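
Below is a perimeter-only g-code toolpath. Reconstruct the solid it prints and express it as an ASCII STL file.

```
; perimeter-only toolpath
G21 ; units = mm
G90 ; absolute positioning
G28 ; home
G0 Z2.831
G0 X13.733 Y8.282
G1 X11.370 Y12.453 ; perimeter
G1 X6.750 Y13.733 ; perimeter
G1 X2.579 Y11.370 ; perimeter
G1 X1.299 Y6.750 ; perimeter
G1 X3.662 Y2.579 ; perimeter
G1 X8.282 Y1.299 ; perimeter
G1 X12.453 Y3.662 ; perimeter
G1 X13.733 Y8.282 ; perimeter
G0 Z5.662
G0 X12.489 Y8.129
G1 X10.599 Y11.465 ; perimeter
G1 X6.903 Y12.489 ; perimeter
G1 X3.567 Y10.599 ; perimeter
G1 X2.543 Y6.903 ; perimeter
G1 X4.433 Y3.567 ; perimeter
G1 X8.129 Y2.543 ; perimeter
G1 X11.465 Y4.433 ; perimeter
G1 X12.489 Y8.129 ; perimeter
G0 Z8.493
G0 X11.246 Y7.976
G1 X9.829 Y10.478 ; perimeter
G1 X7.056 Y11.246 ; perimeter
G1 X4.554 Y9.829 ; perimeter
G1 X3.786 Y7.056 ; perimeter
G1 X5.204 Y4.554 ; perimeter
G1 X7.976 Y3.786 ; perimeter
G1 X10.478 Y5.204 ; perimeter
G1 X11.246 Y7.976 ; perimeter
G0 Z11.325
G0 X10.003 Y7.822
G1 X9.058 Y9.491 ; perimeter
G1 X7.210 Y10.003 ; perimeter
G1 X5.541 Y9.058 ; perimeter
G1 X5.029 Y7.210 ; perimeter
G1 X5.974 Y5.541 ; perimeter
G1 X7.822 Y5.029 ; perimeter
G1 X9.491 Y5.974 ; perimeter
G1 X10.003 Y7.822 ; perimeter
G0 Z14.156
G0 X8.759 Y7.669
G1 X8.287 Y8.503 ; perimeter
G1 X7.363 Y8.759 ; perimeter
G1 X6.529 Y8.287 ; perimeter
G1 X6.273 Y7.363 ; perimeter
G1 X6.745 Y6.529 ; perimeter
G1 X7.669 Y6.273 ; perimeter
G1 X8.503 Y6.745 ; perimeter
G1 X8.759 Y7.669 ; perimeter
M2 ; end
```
solid part
  facet normal 0.0000 0.0000 -1.0000
    outer loop
      vertex 6.597 14.976 0.000
      vertex 12.141 13.440 0.000
      vertex 14.976 8.435 0.000
    endloop
  endfacet
  facet normal 0.0000 0.0000 -1.0000
    outer loop
      vertex 1.592 12.141 0.000
      vertex 6.597 14.976 0.000
      vertex 14.976 8.435 0.000
    endloop
  endfacet
  facet normal 0.0000 0.0000 -1.0000
    outer loop
      vertex 0.056 6.597 0.000
      vertex 1.592 12.141 0.000
      vertex 14.976 8.435 0.000
    endloop
  endfacet
  facet normal 0.0000 0.0000 -1.0000
    outer loop
      vertex 2.891 1.592 0.000
      vertex 0.056 6.597 0.000
      vertex 14.976 8.435 0.000
    endloop
  endfacet
  facet normal 0.0000 0.0000 -1.0000
    outer loop
      vertex 8.435 0.056 0.000
      vertex 2.891 1.592 0.000
      vertex 14.976 8.435 0.000
    endloop
  endfacet
  facet normal 0.0000 0.0000 -1.0000
    outer loop
      vertex 13.440 2.891 0.000
      vertex 8.435 0.056 0.000
      vertex 14.976 8.435 0.000
    endloop
  endfacet
  facet normal 0.8054 0.4562 0.3784
    outer loop
      vertex 14.976 8.435 0.000
      vertex 12.141 13.440 0.000
      vertex 7.516 7.516 16.987
    endloop
  endfacet
  facet normal 0.2471 0.8920 0.3784
    outer loop
      vertex 12.141 13.440 0.000
      vertex 6.597 14.976 0.000
      vertex 7.516 7.516 16.987
    endloop
  endfacet
  facet normal -0.4562 0.8054 0.3784
    outer loop
      vertex 6.597 14.976 0.000
      vertex 1.592 12.141 0.000
      vertex 7.516 7.516 16.987
    endloop
  endfacet
  facet normal -0.8920 0.2471 0.3784
    outer loop
      vertex 1.592 12.141 0.000
      vertex 0.056 6.597 0.000
      vertex 7.516 7.516 16.987
    endloop
  endfacet
  facet normal -0.8054 -0.4562 0.3784
    outer loop
      vertex 0.056 6.597 0.000
      vertex 2.891 1.592 0.000
      vertex 7.516 7.516 16.987
    endloop
  endfacet
  facet normal -0.2471 -0.8920 0.3784
    outer loop
      vertex 2.891 1.592 0.000
      vertex 8.435 0.056 0.000
      vertex 7.516 7.516 16.987
    endloop
  endfacet
  facet normal 0.4562 -0.8054 0.3784
    outer loop
      vertex 8.435 0.056 0.000
      vertex 13.440 2.891 0.000
      vertex 7.516 7.516 16.987
    endloop
  endfacet
  facet normal 0.8920 -0.2471 0.3784
    outer loop
      vertex 13.440 2.891 0.000
      vertex 14.976 8.435 0.000
      vertex 7.516 7.516 16.987
    endloop
  endfacet
endsolid part

The G0 Z moves step by Δz≈2.831 mm. The G1 loops shrink linearly with z, so the solid tapers from its base footprint up to z≈17. Closing with a flat bottom cap and the tapered top and triangulating gives 14 facets — a regular 8-sided pyramid, base circumscribed radius ≈ 7.52 mm, apex at z ≈ 17 mm.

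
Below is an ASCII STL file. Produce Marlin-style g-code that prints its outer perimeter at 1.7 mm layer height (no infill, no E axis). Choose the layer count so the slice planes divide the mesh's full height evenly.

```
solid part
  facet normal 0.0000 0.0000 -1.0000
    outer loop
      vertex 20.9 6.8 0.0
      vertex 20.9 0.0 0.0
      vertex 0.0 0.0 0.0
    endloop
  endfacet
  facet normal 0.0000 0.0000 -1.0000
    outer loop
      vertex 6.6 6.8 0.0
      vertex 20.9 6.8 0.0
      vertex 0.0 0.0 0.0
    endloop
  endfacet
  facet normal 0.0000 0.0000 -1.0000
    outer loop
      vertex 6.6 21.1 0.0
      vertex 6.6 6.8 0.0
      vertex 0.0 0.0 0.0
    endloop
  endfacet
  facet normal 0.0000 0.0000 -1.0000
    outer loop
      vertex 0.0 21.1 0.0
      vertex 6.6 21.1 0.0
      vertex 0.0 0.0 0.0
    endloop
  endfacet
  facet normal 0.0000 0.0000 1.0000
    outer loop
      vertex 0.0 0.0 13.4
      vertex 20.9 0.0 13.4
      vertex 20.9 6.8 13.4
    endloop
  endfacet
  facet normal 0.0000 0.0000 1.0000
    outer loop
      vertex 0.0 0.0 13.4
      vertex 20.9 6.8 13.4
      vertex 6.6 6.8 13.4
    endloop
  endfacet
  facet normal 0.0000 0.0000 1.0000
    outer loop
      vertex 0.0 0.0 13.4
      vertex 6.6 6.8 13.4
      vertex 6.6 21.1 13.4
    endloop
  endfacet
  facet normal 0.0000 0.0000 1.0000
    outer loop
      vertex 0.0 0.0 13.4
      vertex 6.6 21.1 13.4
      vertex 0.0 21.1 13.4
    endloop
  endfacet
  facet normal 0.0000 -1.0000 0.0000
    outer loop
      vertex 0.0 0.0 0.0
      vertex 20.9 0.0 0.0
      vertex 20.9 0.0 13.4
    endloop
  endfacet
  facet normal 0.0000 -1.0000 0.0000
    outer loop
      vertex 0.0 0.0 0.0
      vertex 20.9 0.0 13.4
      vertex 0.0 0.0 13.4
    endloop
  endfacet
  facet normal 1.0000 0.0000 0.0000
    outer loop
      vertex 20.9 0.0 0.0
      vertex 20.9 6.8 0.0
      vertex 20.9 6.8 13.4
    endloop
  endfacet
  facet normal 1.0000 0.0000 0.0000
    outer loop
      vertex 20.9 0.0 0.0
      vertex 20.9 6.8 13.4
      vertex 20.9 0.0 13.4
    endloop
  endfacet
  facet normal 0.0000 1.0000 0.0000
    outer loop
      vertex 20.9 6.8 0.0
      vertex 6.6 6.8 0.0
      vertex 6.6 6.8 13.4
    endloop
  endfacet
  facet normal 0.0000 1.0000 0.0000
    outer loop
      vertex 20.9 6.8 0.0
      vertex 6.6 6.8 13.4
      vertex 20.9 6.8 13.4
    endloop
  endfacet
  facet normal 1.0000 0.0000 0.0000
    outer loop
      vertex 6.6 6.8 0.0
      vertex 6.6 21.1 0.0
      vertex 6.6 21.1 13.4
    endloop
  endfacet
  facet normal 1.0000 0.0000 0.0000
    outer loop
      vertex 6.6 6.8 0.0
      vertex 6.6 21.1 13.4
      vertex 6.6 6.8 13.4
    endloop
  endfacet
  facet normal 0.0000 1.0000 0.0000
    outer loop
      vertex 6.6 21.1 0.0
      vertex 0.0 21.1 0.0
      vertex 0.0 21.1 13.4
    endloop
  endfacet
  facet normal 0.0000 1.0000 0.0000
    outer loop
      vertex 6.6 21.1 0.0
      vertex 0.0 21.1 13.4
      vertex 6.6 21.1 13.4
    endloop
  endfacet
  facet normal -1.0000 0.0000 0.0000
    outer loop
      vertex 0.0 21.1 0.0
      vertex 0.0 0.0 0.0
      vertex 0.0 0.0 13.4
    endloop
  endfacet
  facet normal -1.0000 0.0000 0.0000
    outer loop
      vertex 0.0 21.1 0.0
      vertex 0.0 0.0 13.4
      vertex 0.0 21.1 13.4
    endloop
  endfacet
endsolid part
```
; perimeter-only toolpath
G21 ; units = mm
G90 ; absolute positioning
G28 ; home
; layer 1
G0 Z1.7
G0 X0.0 Y0.0
G1 X20.9 Y0.0
G1 X20.9 Y6.8
G1 X6.6 Y6.8
G1 X6.6 Y21.1
G1 X0.0 Y21.1
G1 X0.0 Y0.0
; layer 2
G0 Z3.4
G0 X0.0 Y0.0
G1 X20.9 Y0.0
G1 X20.9 Y6.8
G1 X6.6 Y6.8
G1 X6.6 Y21.1
G1 X0.0 Y21.1
G1 X0.0 Y0.0
; layer 3
G0 Z5.0
G0 X0.0 Y0.0
G1 X20.9 Y0.0
G1 X20.9 Y6.8
G1 X6.6 Y6.8
G1 X6.6 Y21.1
G1 X0.0 Y21.1
G1 X0.0 Y0.0
; layer 4
G0 Z6.7
G0 X0.0 Y0.0
G1 X20.9 Y0.0
G1 X20.9 Y6.8
G1 X6.6 Y6.8
G1 X6.6 Y21.1
G1 X0.0 Y21.1
G1 X0.0 Y0.0
; layer 5
G0 Z8.4
G0 X0.0 Y0.0
G1 X20.9 Y0.0
G1 X20.9 Y6.8
G1 X6.6 Y6.8
G1 X6.6 Y21.1
G1 X0.0 Y21.1
G1 X0.0 Y0.0
; layer 6
G0 Z10.1
G0 X0.0 Y0.0
G1 X20.9 Y0.0
G1 X20.9 Y6.8
G1 X6.6 Y6.8
G1 X6.6 Y21.1
G1 X0.0 Y21.1
G1 X0.0 Y0.0
; layer 7
G0 Z11.7
G0 X0.0 Y0.0
G1 X20.9 Y0.0
G1 X20.9 Y6.8
G1 X6.6 Y6.8
G1 X6.6 Y21.1
G1 X0.0 Y21.1
G1 X0.0 Y0.0
; layer 8
G0 Z13.4
G0 X0.0 Y0.0
G1 X20.9 Y0.0
G1 X20.9 Y6.8
G1 X6.6 Y6.8
G1 X6.6 Y21.1
G1 X0.0 Y21.1
G1 X0.0 Y0.0
M2 ; end

The solid is an L-shaped prism: outer 20.9 × 21.1 mm, arm thicknesses ≈ 6.8 mm (horizontal) and 6.6 mm (vertical), extruded 13.4 mm in z. Slicing at Δz = 1.7 mm — 8 equal slices spanning the solid's height, so layer i sits at z = i·h/8 — gives 8 non-empty perimeters. Each is a 6-segment closed polygon; G0 lifts to the layer z and rapids to the start vertex, then G1 traces the edges.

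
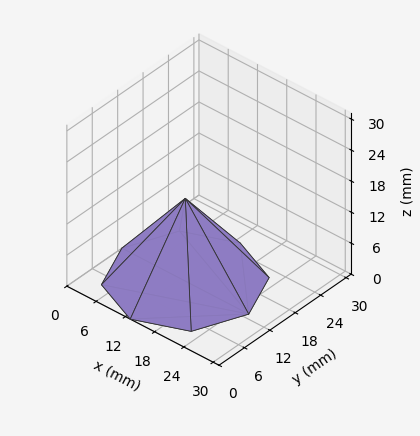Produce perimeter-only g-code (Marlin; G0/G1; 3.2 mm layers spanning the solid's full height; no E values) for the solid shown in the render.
Reading the render: the shape is a regular 8-sided pyramid, base circumscribed radius ≈ 13 mm, apex at z ≈ 16 mm (dimensions read to the nearest mm from the axis ticks). For the g-code, the solid's height is divided into equal slices at the stated Δz and each level perimeter traced with G1 moves after a G0 lift.

; perimeter-only toolpath
G21 ; units = mm
G90 ; absolute positioning
G28 ; home
; layer 1
G0 Z3.2
G0 X23.4 Y13.0
G1 X20.4 Y20.4
G1 X13.0 Y23.4
G1 X5.6 Y20.4
G1 X2.6 Y13.0
G1 X5.6 Y5.6
G1 X13.0 Y2.6
G1 X20.4 Y5.6
G1 X23.4 Y13.0
; layer 2
G0 Z6.4
G0 X20.8 Y13.0
G1 X18.5 Y18.5
G1 X13.0 Y20.8
G1 X7.5 Y18.5
G1 X5.2 Y13.0
G1 X7.5 Y7.5
G1 X13.0 Y5.2
G1 X18.5 Y7.5
G1 X20.8 Y13.0
; layer 3
G0 Z9.6
G0 X18.2 Y13.0
G1 X16.7 Y16.7
G1 X13.0 Y18.2
G1 X9.3 Y16.7
G1 X7.8 Y13.0
G1 X9.3 Y9.3
G1 X13.0 Y7.8
G1 X16.7 Y9.3
G1 X18.2 Y13.0
; layer 4
G0 Z12.8
G0 X15.6 Y13.0
G1 X14.8 Y14.8
G1 X13.0 Y15.6
G1 X11.2 Y14.8
G1 X10.4 Y13.0
G1 X11.2 Y11.2
G1 X13.0 Y10.4
G1 X14.8 Y11.2
G1 X15.6 Y13.0
M2 ; end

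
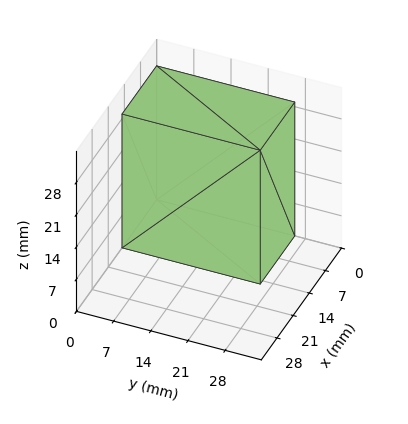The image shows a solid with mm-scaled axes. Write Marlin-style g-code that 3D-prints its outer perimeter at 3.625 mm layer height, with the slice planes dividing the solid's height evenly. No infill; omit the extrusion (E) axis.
Reading the render: the shape is a rectangular box, roughly 15 × 26 mm footprint and 29 mm tall (dimensions read to the nearest mm from the axis ticks). For the g-code, the solid's height is divided into equal slices at the stated Δz and each level perimeter traced with G1 moves after a G0 lift.

; perimeter-only toolpath
G21 ; units = mm
G90 ; absolute positioning
G28 ; home
; layer 1
G0 Z3.625
G0 X0.000 Y0.000
G1 X15.000 Y0.000
G1 X15.000 Y26.000
G1 X0.000 Y26.000
G1 X0.000 Y0.000
; layer 2
G0 Z7.250
G0 X0.000 Y0.000
G1 X15.000 Y0.000
G1 X15.000 Y26.000
G1 X0.000 Y26.000
G1 X0.000 Y0.000
; layer 3
G0 Z10.875
G0 X0.000 Y0.000
G1 X15.000 Y0.000
G1 X15.000 Y26.000
G1 X0.000 Y26.000
G1 X0.000 Y0.000
; layer 4
G0 Z14.500
G0 X0.000 Y0.000
G1 X15.000 Y0.000
G1 X15.000 Y26.000
G1 X0.000 Y26.000
G1 X0.000 Y0.000
; layer 5
G0 Z18.125
G0 X0.000 Y0.000
G1 X15.000 Y0.000
G1 X15.000 Y26.000
G1 X0.000 Y26.000
G1 X0.000 Y0.000
; layer 6
G0 Z21.750
G0 X0.000 Y0.000
G1 X15.000 Y0.000
G1 X15.000 Y26.000
G1 X0.000 Y26.000
G1 X0.000 Y0.000
; layer 7
G0 Z25.375
G0 X0.000 Y0.000
G1 X15.000 Y0.000
G1 X15.000 Y26.000
G1 X0.000 Y26.000
G1 X0.000 Y0.000
; layer 8
G0 Z29.000
G0 X0.000 Y0.000
G1 X15.000 Y0.000
G1 X15.000 Y26.000
G1 X0.000 Y26.000
G1 X0.000 Y0.000
M2 ; end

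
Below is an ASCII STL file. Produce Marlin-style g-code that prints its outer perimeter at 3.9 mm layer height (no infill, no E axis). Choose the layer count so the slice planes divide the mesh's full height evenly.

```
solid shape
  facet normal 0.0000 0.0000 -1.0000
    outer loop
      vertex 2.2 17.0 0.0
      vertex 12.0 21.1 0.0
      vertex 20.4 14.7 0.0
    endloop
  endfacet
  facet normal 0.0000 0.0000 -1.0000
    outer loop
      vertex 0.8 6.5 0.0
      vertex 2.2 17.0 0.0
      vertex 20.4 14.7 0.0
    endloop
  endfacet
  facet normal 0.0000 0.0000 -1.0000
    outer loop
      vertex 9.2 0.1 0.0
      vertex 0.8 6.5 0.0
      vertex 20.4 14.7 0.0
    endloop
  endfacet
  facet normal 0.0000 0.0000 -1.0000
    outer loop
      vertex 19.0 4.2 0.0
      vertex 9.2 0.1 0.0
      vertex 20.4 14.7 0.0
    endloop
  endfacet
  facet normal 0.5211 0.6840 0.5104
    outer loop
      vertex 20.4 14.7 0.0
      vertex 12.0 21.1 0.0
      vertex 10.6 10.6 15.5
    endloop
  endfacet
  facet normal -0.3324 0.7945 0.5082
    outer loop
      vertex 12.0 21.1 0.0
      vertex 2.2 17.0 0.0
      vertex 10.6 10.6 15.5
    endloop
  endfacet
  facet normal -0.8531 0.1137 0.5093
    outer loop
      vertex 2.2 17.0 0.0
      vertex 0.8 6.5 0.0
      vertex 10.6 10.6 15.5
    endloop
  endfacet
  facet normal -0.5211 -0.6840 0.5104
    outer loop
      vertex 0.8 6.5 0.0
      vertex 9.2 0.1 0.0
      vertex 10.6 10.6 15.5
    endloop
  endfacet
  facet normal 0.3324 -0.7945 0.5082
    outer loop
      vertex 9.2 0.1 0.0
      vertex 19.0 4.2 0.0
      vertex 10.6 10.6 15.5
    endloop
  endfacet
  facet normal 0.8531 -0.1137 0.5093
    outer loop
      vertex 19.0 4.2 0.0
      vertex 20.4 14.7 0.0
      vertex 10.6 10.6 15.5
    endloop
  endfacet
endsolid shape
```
; perimeter-only toolpath
G21 ; units = mm
G90 ; absolute positioning
G28 ; home
; layer 1
G0 Z3.9
G0 X17.9 Y13.7
G1 X11.7 Y18.5
G1 X4.3 Y15.4
G1 X3.2 Y7.5
G1 X9.5 Y2.7
G1 X16.9 Y5.8
G1 X17.9 Y13.7
; layer 2
G0 Z7.8
G0 X15.5 Y12.6
G1 X11.3 Y15.9
G1 X6.4 Y13.8
G1 X5.7 Y8.6
G1 X9.9 Y5.3
G1 X14.8 Y7.4
G1 X15.5 Y12.6
; layer 3
G0 Z11.6
G0 X13.0 Y11.6
G1 X10.9 Y13.2
G1 X8.5 Y12.2
G1 X8.1 Y9.6
G1 X10.2 Y8.0
G1 X12.7 Y9.0
G1 X13.0 Y11.6
M2 ; end

The solid is a regular 6-sided pyramid, base circumscribed radius ≈ 10.6 mm, apex at z ≈ 15.5 mm. Slicing at Δz = 3.9 mm — 4 equal slices spanning the solid's height, so layer i sits at z = i·h/4 — gives 3 non-empty perimeters. Each is a 6-segment closed polygon; G0 lifts to the layer z and rapids to the start vertex, then G1 traces the edges. The cross-section shrinks linearly with z (the slice at the apex is degenerate and omitted).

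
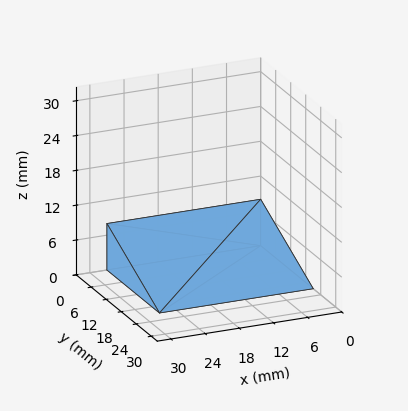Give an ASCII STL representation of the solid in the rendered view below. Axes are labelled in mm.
Reading the render: the shape is a wedge (ramp): 27 × 21 mm base, rising to 8 mm along the y=0 edge and sloping linearly to z=0 at y=21 (dimensions read to the nearest mm from the axis ticks). For the STL, each face is triangulated and given an outward normal.

solid part
  facet normal 0.0000 0.0000 -1.0000
    outer loop
      vertex 27.000 21.000 0.000
      vertex 27.000 0.000 0.000
      vertex 0.000 0.000 0.000
    endloop
  endfacet
  facet normal 0.0000 0.0000 -1.0000
    outer loop
      vertex 0.000 21.000 0.000
      vertex 27.000 21.000 0.000
      vertex 0.000 0.000 0.000
    endloop
  endfacet
  facet normal 0.0000 -1.0000 0.0000
    outer loop
      vertex 0.000 0.000 0.000
      vertex 27.000 0.000 0.000
      vertex 27.000 0.000 8.000
    endloop
  endfacet
  facet normal 0.0000 -1.0000 0.0000
    outer loop
      vertex 0.000 0.000 0.000
      vertex 27.000 0.000 8.000
      vertex 0.000 0.000 8.000
    endloop
  endfacet
  facet normal 0.0000 0.3560 0.9345
    outer loop
      vertex 0.000 0.000 8.000
      vertex 27.000 0.000 8.000
      vertex 27.000 21.000 0.000
    endloop
  endfacet
  facet normal 0.0000 0.3560 0.9345
    outer loop
      vertex 0.000 0.000 8.000
      vertex 27.000 21.000 0.000
      vertex 0.000 21.000 0.000
    endloop
  endfacet
  facet normal -1.0000 0.0000 0.0000
    outer loop
      vertex 0.000 0.000 8.000
      vertex 0.000 21.000 0.000
      vertex 0.000 0.000 0.000
    endloop
  endfacet
  facet normal 1.0000 0.0000 0.0000
    outer loop
      vertex 27.000 0.000 0.000
      vertex 27.000 21.000 0.000
      vertex 27.000 0.000 8.000
    endloop
  endfacet
endsolid part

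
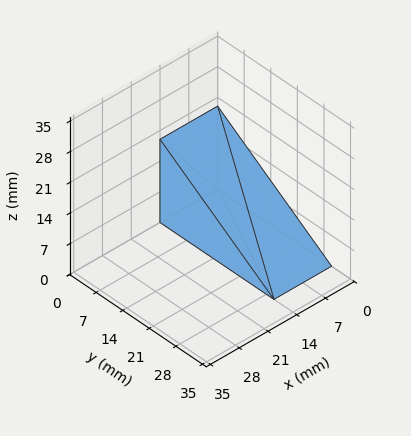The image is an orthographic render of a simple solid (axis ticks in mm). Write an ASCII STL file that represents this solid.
Reading the render: the shape is a wedge (ramp): 14 × 30 mm base, rising to 19 mm along the y=0 edge and sloping linearly to z=0 at y=30 (dimensions read to the nearest mm from the axis ticks). For the STL, each face is triangulated and given an outward normal.

solid part
  facet normal 0.0000 0.0000 -1.0000
    outer loop
      vertex 14.000 30.000 0.000
      vertex 14.000 0.000 0.000
      vertex 0.000 0.000 0.000
    endloop
  endfacet
  facet normal 0.0000 0.0000 -1.0000
    outer loop
      vertex 0.000 30.000 0.000
      vertex 14.000 30.000 0.000
      vertex 0.000 0.000 0.000
    endloop
  endfacet
  facet normal 0.0000 -1.0000 0.0000
    outer loop
      vertex 0.000 0.000 0.000
      vertex 14.000 0.000 0.000
      vertex 14.000 0.000 19.000
    endloop
  endfacet
  facet normal 0.0000 -1.0000 0.0000
    outer loop
      vertex 0.000 0.000 0.000
      vertex 14.000 0.000 19.000
      vertex 0.000 0.000 19.000
    endloop
  endfacet
  facet normal 0.0000 0.5351 0.8448
    outer loop
      vertex 0.000 0.000 19.000
      vertex 14.000 0.000 19.000
      vertex 14.000 30.000 0.000
    endloop
  endfacet
  facet normal 0.0000 0.5351 0.8448
    outer loop
      vertex 0.000 0.000 19.000
      vertex 14.000 30.000 0.000
      vertex 0.000 30.000 0.000
    endloop
  endfacet
  facet normal -1.0000 0.0000 0.0000
    outer loop
      vertex 0.000 0.000 19.000
      vertex 0.000 30.000 0.000
      vertex 0.000 0.000 0.000
    endloop
  endfacet
  facet normal 1.0000 0.0000 0.0000
    outer loop
      vertex 14.000 0.000 0.000
      vertex 14.000 30.000 0.000
      vertex 14.000 0.000 19.000
    endloop
  endfacet
endsolid part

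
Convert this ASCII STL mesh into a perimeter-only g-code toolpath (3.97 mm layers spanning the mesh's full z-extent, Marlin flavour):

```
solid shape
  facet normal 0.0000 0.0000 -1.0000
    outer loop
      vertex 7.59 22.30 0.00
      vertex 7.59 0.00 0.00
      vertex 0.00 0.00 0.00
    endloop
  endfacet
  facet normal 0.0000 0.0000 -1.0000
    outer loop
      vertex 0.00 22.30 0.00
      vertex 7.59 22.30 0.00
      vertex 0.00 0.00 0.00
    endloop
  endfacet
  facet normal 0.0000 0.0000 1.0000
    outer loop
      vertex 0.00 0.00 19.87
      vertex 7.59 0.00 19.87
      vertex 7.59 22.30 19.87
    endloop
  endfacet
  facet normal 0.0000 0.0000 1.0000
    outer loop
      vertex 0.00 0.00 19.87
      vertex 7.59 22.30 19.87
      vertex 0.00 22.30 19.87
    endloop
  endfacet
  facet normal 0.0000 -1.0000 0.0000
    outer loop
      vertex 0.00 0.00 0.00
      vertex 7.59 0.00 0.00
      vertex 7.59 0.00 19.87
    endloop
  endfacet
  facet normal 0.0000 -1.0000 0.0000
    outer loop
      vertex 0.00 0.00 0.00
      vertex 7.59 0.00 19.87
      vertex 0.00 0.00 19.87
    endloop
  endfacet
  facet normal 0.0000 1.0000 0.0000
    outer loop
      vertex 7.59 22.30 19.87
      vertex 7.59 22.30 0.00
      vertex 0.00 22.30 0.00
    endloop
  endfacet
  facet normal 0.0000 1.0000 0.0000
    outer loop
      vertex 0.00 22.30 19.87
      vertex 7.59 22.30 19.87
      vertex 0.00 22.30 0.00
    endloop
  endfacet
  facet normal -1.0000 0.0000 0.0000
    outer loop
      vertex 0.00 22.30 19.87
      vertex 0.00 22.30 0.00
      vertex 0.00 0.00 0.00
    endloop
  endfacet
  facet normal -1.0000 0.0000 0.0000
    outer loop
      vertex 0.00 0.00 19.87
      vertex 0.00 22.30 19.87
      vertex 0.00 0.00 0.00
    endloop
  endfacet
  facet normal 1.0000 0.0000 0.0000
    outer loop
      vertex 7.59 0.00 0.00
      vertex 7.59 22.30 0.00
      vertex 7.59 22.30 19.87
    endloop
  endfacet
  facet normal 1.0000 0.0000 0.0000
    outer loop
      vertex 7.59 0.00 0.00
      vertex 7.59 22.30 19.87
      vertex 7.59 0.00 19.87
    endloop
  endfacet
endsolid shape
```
; perimeter-only toolpath
G21 ; units = mm
G90 ; absolute positioning
G28 ; home
; layer 1
G0 Z3.97
G0 X0.00 Y0.00
G1 X7.59 Y0.00
G1 X7.59 Y22.30
G1 X0.00 Y22.30
G1 X0.00 Y0.00
; layer 2
G0 Z7.95
G0 X0.00 Y0.00
G1 X7.59 Y0.00
G1 X7.59 Y22.30
G1 X0.00 Y22.30
G1 X0.00 Y0.00
; layer 3
G0 Z11.92
G0 X0.00 Y0.00
G1 X7.59 Y0.00
G1 X7.59 Y22.30
G1 X0.00 Y22.30
G1 X0.00 Y0.00
; layer 4
G0 Z15.90
G0 X0.00 Y0.00
G1 X7.59 Y0.00
G1 X7.59 Y22.30
G1 X0.00 Y22.30
G1 X0.00 Y0.00
; layer 5
G0 Z19.87
G0 X0.00 Y0.00
G1 X7.59 Y0.00
G1 X7.59 Y22.30
G1 X0.00 Y22.30
G1 X0.00 Y0.00
M2 ; end

The solid is a rectangular box, roughly 7.59 × 22.3 mm footprint and 19.9 mm tall. Slicing at Δz = 3.97 mm — 5 equal slices spanning the solid's height, so layer i sits at z = i·h/5 — gives 5 non-empty perimeters. Each is a 4-segment closed polygon; G0 lifts to the layer z and rapids to the start vertex, then G1 traces the edges.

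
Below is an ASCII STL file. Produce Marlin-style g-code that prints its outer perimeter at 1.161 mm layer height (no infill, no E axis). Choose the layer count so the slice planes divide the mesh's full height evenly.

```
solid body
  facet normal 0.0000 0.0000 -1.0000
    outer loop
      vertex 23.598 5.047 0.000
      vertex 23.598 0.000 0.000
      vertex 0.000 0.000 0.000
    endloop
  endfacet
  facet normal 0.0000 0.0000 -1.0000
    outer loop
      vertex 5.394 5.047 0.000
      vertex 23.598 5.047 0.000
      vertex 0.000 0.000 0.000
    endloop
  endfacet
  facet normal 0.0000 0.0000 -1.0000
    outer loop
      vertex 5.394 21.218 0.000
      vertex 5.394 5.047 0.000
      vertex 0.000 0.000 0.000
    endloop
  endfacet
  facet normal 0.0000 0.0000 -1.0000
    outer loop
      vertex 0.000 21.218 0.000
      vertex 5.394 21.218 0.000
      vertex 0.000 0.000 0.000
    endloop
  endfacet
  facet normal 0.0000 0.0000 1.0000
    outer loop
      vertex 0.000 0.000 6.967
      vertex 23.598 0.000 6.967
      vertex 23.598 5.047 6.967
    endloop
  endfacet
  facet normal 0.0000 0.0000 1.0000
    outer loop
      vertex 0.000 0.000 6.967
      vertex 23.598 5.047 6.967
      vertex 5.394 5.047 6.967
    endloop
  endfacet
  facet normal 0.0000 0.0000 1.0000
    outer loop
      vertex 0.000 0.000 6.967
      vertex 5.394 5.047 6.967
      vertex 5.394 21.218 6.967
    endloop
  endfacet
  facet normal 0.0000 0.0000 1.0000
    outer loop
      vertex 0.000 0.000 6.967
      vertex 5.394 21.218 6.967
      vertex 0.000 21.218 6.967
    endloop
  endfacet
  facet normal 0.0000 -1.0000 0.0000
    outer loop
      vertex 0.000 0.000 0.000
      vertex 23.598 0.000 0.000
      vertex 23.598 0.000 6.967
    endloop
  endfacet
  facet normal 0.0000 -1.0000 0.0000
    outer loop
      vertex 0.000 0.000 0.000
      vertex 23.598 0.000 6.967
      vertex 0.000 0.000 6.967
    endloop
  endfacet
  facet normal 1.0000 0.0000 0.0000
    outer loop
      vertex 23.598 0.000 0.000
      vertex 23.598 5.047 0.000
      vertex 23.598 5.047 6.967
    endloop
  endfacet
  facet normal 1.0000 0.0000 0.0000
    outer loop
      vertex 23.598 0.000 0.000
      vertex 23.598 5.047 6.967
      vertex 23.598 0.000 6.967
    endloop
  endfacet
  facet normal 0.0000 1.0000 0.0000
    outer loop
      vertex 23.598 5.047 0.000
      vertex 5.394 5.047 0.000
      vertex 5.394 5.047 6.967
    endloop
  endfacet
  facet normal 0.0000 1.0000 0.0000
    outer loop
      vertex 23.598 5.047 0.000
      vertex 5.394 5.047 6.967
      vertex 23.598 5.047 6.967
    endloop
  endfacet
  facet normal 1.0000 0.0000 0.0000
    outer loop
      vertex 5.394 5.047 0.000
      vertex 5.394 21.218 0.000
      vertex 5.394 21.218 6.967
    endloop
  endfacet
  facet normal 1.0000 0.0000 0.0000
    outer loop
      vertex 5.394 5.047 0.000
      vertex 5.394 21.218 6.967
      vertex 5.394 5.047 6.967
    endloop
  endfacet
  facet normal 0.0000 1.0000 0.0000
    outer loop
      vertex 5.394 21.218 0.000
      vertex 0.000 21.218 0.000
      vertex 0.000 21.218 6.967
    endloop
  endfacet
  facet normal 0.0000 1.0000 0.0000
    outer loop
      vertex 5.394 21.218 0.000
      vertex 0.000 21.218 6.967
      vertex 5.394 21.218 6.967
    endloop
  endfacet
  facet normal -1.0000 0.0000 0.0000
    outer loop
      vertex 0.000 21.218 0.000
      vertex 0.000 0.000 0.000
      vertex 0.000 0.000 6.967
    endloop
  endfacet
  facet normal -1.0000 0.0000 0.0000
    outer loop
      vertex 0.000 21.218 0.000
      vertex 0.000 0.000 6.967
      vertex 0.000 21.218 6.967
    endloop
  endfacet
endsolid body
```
; perimeter-only toolpath
G21 ; units = mm
G90 ; absolute positioning
G28 ; home
; layer 1
G0 Z1.161
G0 X0.000 Y0.000
G1 X23.598 Y0.000
G1 X23.598 Y5.047
G1 X5.394 Y5.047
G1 X5.394 Y21.218
G1 X0.000 Y21.218
G1 X0.000 Y0.000
; layer 2
G0 Z2.322
G0 X0.000 Y0.000
G1 X23.598 Y0.000
G1 X23.598 Y5.047
G1 X5.394 Y5.047
G1 X5.394 Y21.218
G1 X0.000 Y21.218
G1 X0.000 Y0.000
; layer 3
G0 Z3.484
G0 X0.000 Y0.000
G1 X23.598 Y0.000
G1 X23.598 Y5.047
G1 X5.394 Y5.047
G1 X5.394 Y21.218
G1 X0.000 Y21.218
G1 X0.000 Y0.000
; layer 4
G0 Z4.645
G0 X0.000 Y0.000
G1 X23.598 Y0.000
G1 X23.598 Y5.047
G1 X5.394 Y5.047
G1 X5.394 Y21.218
G1 X0.000 Y21.218
G1 X0.000 Y0.000
; layer 5
G0 Z5.806
G0 X0.000 Y0.000
G1 X23.598 Y0.000
G1 X23.598 Y5.047
G1 X5.394 Y5.047
G1 X5.394 Y21.218
G1 X0.000 Y21.218
G1 X0.000 Y0.000
; layer 6
G0 Z6.967
G0 X0.000 Y0.000
G1 X23.598 Y0.000
G1 X23.598 Y5.047
G1 X5.394 Y5.047
G1 X5.394 Y21.218
G1 X0.000 Y21.218
G1 X0.000 Y0.000
M2 ; end

The solid is an L-shaped prism: outer 23.6 × 21.2 mm, arm thicknesses ≈ 5.05 mm (horizontal) and 5.39 mm (vertical), extruded 6.97 mm in z. Slicing at Δz = 1.161 mm — 6 equal slices spanning the solid's height, so layer i sits at z = i·h/6 — gives 6 non-empty perimeters. Each is a 6-segment closed polygon; G0 lifts to the layer z and rapids to the start vertex, then G1 traces the edges.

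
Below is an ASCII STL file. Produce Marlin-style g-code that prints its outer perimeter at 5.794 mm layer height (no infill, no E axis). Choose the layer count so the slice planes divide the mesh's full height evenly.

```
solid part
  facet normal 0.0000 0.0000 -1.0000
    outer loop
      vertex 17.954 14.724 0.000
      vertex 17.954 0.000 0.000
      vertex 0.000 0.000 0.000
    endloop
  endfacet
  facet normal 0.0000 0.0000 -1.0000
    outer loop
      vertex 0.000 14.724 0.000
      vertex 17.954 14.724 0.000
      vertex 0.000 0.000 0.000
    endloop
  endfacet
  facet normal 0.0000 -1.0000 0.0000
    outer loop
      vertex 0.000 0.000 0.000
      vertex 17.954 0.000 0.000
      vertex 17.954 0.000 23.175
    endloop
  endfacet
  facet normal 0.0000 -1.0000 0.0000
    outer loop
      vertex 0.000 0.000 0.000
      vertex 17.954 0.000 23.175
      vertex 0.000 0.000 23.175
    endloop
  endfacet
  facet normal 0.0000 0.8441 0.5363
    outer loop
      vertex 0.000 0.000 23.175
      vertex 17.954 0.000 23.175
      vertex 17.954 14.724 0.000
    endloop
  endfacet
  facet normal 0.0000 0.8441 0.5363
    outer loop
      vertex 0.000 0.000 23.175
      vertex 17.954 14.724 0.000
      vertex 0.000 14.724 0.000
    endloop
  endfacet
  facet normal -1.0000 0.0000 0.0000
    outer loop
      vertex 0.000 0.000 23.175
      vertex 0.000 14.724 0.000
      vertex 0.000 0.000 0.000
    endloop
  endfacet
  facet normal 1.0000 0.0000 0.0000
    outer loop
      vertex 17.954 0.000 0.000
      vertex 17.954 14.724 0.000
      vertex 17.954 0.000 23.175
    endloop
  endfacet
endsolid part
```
; perimeter-only toolpath
G21 ; units = mm
G90 ; absolute positioning
G28 ; home
; layer 1
G0 Z5.794
G0 X0.000 Y0.000
G1 X17.954 Y0.000
G1 X17.954 Y11.043
G1 X0.000 Y11.043
G1 X0.000 Y0.000
; layer 2
G0 Z11.588
G0 X0.000 Y0.000
G1 X17.954 Y0.000
G1 X17.954 Y7.362
G1 X0.000 Y7.362
G1 X0.000 Y0.000
; layer 3
G0 Z17.381
G0 X0.000 Y0.000
G1 X17.954 Y0.000
G1 X17.954 Y3.681
G1 X0.000 Y3.681
G1 X0.000 Y0.000
M2 ; end

The solid is a wedge (ramp): 18 × 14.7 mm base, rising to 23.2 mm along the y=0 edge and sloping linearly to z=0 at y=14.7. Slicing at Δz = 5.794 mm — 4 equal slices spanning the solid's height, so layer i sits at z = i·h/4 — gives 3 non-empty perimeters. Each is a 4-segment closed polygon; G0 lifts to the layer z and rapids to the start vertex, then G1 traces the edges. The cross-section shrinks linearly with z (the slice at the apex is degenerate and omitted).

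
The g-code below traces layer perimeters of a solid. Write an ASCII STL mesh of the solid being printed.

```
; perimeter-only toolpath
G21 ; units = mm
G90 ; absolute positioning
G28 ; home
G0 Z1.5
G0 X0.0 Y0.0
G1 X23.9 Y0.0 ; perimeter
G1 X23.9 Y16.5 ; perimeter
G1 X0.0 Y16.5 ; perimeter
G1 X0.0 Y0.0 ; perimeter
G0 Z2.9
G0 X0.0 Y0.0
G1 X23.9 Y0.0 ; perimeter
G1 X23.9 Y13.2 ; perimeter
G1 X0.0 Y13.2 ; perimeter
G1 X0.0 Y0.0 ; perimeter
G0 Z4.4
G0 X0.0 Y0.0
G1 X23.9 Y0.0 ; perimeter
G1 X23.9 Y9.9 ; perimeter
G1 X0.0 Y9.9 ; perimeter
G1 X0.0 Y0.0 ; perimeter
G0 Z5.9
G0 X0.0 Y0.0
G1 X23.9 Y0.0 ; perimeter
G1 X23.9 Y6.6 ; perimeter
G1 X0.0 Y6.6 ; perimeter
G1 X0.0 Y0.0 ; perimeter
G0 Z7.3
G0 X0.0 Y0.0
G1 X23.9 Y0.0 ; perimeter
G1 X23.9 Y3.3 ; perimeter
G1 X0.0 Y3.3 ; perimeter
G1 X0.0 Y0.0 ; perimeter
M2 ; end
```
solid part
  facet normal 0.0000 0.0000 -1.0000
    outer loop
      vertex 23.9 19.8 0.0
      vertex 23.9 0.0 0.0
      vertex 0.0 0.0 0.0
    endloop
  endfacet
  facet normal 0.0000 0.0000 -1.0000
    outer loop
      vertex 0.0 19.8 0.0
      vertex 23.9 19.8 0.0
      vertex 0.0 0.0 0.0
    endloop
  endfacet
  facet normal 0.0000 -1.0000 0.0000
    outer loop
      vertex 0.0 0.0 0.0
      vertex 23.9 0.0 0.0
      vertex 23.9 0.0 8.8
    endloop
  endfacet
  facet normal 0.0000 -1.0000 0.0000
    outer loop
      vertex 0.0 0.0 0.0
      vertex 23.9 0.0 8.8
      vertex 0.0 0.0 8.8
    endloop
  endfacet
  facet normal 0.0000 0.4061 0.9138
    outer loop
      vertex 0.0 0.0 8.8
      vertex 23.9 0.0 8.8
      vertex 23.9 19.8 0.0
    endloop
  endfacet
  facet normal 0.0000 0.4061 0.9138
    outer loop
      vertex 0.0 0.0 8.8
      vertex 23.9 19.8 0.0
      vertex 0.0 19.8 0.0
    endloop
  endfacet
  facet normal -1.0000 0.0000 0.0000
    outer loop
      vertex 0.0 0.0 8.8
      vertex 0.0 19.8 0.0
      vertex 0.0 0.0 0.0
    endloop
  endfacet
  facet normal 1.0000 0.0000 0.0000
    outer loop
      vertex 23.9 0.0 0.0
      vertex 23.9 19.8 0.0
      vertex 23.9 0.0 8.8
    endloop
  endfacet
endsolid part

The G0 Z moves step by Δz≈1.5 mm. The G1 loops shrink linearly with z, so the solid tapers from its base footprint up to z≈8.8. Closing with a flat bottom cap and the tapered top and triangulating gives 8 facets — a wedge (ramp): 23.9 × 19.8 mm base, rising to 8.8 mm along the y=0 edge and sloping linearly to z=0 at y=19.8.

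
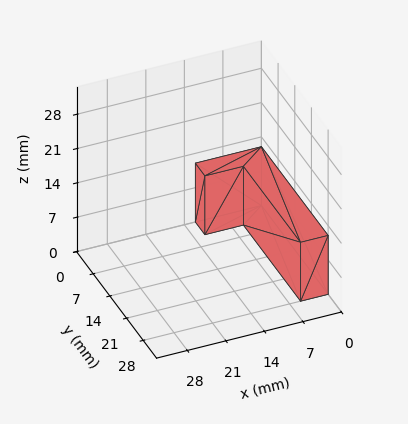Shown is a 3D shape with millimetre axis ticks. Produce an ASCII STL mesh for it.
Reading the render: the shape is an L-shaped prism: outer 12 × 28 mm, arm thicknesses ≈ 4 mm (horizontal) and 5 mm (vertical), extruded 12 mm in z (dimensions read to the nearest mm from the axis ticks). For the STL, each face is triangulated and given an outward normal.

solid part
  facet normal 0.0000 0.0000 -1.0000
    outer loop
      vertex 12.00 4.00 0.00
      vertex 12.00 0.00 0.00
      vertex 0.00 0.00 0.00
    endloop
  endfacet
  facet normal 0.0000 0.0000 -1.0000
    outer loop
      vertex 5.00 4.00 0.00
      vertex 12.00 4.00 0.00
      vertex 0.00 0.00 0.00
    endloop
  endfacet
  facet normal 0.0000 0.0000 -1.0000
    outer loop
      vertex 5.00 28.00 0.00
      vertex 5.00 4.00 0.00
      vertex 0.00 0.00 0.00
    endloop
  endfacet
  facet normal 0.0000 0.0000 -1.0000
    outer loop
      vertex 0.00 28.00 0.00
      vertex 5.00 28.00 0.00
      vertex 0.00 0.00 0.00
    endloop
  endfacet
  facet normal 0.0000 0.0000 1.0000
    outer loop
      vertex 0.00 0.00 12.00
      vertex 12.00 0.00 12.00
      vertex 12.00 4.00 12.00
    endloop
  endfacet
  facet normal 0.0000 0.0000 1.0000
    outer loop
      vertex 0.00 0.00 12.00
      vertex 12.00 4.00 12.00
      vertex 5.00 4.00 12.00
    endloop
  endfacet
  facet normal 0.0000 0.0000 1.0000
    outer loop
      vertex 0.00 0.00 12.00
      vertex 5.00 4.00 12.00
      vertex 5.00 28.00 12.00
    endloop
  endfacet
  facet normal 0.0000 0.0000 1.0000
    outer loop
      vertex 0.00 0.00 12.00
      vertex 5.00 28.00 12.00
      vertex 0.00 28.00 12.00
    endloop
  endfacet
  facet normal 0.0000 -1.0000 0.0000
    outer loop
      vertex 0.00 0.00 0.00
      vertex 12.00 0.00 0.00
      vertex 12.00 0.00 12.00
    endloop
  endfacet
  facet normal 0.0000 -1.0000 0.0000
    outer loop
      vertex 0.00 0.00 0.00
      vertex 12.00 0.00 12.00
      vertex 0.00 0.00 12.00
    endloop
  endfacet
  facet normal 1.0000 0.0000 0.0000
    outer loop
      vertex 12.00 0.00 0.00
      vertex 12.00 4.00 0.00
      vertex 12.00 4.00 12.00
    endloop
  endfacet
  facet normal 1.0000 0.0000 0.0000
    outer loop
      vertex 12.00 0.00 0.00
      vertex 12.00 4.00 12.00
      vertex 12.00 0.00 12.00
    endloop
  endfacet
  facet normal 0.0000 1.0000 0.0000
    outer loop
      vertex 12.00 4.00 0.00
      vertex 5.00 4.00 0.00
      vertex 5.00 4.00 12.00
    endloop
  endfacet
  facet normal 0.0000 1.0000 0.0000
    outer loop
      vertex 12.00 4.00 0.00
      vertex 5.00 4.00 12.00
      vertex 12.00 4.00 12.00
    endloop
  endfacet
  facet normal 1.0000 0.0000 0.0000
    outer loop
      vertex 5.00 4.00 0.00
      vertex 5.00 28.00 0.00
      vertex 5.00 28.00 12.00
    endloop
  endfacet
  facet normal 1.0000 0.0000 0.0000
    outer loop
      vertex 5.00 4.00 0.00
      vertex 5.00 28.00 12.00
      vertex 5.00 4.00 12.00
    endloop
  endfacet
  facet normal 0.0000 1.0000 0.0000
    outer loop
      vertex 5.00 28.00 0.00
      vertex 0.00 28.00 0.00
      vertex 0.00 28.00 12.00
    endloop
  endfacet
  facet normal 0.0000 1.0000 0.0000
    outer loop
      vertex 5.00 28.00 0.00
      vertex 0.00 28.00 12.00
      vertex 5.00 28.00 12.00
    endloop
  endfacet
  facet normal -1.0000 0.0000 0.0000
    outer loop
      vertex 0.00 28.00 0.00
      vertex 0.00 0.00 0.00
      vertex 0.00 0.00 12.00
    endloop
  endfacet
  facet normal -1.0000 0.0000 0.0000
    outer loop
      vertex 0.00 28.00 0.00
      vertex 0.00 0.00 12.00
      vertex 0.00 28.00 12.00
    endloop
  endfacet
endsolid part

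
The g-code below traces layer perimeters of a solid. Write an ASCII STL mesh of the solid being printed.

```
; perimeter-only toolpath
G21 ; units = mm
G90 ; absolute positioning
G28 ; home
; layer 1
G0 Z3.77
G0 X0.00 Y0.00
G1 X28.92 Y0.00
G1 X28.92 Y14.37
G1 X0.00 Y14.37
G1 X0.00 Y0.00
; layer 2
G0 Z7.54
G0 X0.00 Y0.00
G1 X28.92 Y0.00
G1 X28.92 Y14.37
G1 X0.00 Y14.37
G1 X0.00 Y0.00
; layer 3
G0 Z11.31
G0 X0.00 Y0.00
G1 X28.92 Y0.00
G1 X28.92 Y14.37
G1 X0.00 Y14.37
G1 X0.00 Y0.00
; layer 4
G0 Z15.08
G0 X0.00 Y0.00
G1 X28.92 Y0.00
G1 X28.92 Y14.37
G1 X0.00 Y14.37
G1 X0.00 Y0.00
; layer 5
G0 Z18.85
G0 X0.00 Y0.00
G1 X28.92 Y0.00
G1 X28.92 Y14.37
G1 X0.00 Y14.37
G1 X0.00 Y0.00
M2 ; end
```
solid part
  facet normal 0.0000 0.0000 -1.0000
    outer loop
      vertex 28.92 14.37 0.00
      vertex 28.92 0.00 0.00
      vertex 0.00 0.00 0.00
    endloop
  endfacet
  facet normal 0.0000 0.0000 -1.0000
    outer loop
      vertex 0.00 14.37 0.00
      vertex 28.92 14.37 0.00
      vertex 0.00 0.00 0.00
    endloop
  endfacet
  facet normal 0.0000 0.0000 1.0000
    outer loop
      vertex 0.00 0.00 18.85
      vertex 28.92 0.00 18.85
      vertex 28.92 14.37 18.85
    endloop
  endfacet
  facet normal 0.0000 0.0000 1.0000
    outer loop
      vertex 0.00 0.00 18.85
      vertex 28.92 14.37 18.85
      vertex 0.00 14.37 18.85
    endloop
  endfacet
  facet normal 0.0000 -1.0000 0.0000
    outer loop
      vertex 0.00 0.00 0.00
      vertex 28.92 0.00 0.00
      vertex 28.92 0.00 18.85
    endloop
  endfacet
  facet normal 0.0000 -1.0000 0.0000
    outer loop
      vertex 0.00 0.00 0.00
      vertex 28.92 0.00 18.85
      vertex 0.00 0.00 18.85
    endloop
  endfacet
  facet normal 0.0000 1.0000 0.0000
    outer loop
      vertex 28.92 14.37 18.85
      vertex 28.92 14.37 0.00
      vertex 0.00 14.37 0.00
    endloop
  endfacet
  facet normal 0.0000 1.0000 0.0000
    outer loop
      vertex 0.00 14.37 18.85
      vertex 28.92 14.37 18.85
      vertex 0.00 14.37 0.00
    endloop
  endfacet
  facet normal -1.0000 0.0000 0.0000
    outer loop
      vertex 0.00 14.37 18.85
      vertex 0.00 14.37 0.00
      vertex 0.00 0.00 0.00
    endloop
  endfacet
  facet normal -1.0000 0.0000 0.0000
    outer loop
      vertex 0.00 0.00 18.85
      vertex 0.00 14.37 18.85
      vertex 0.00 0.00 0.00
    endloop
  endfacet
  facet normal 1.0000 0.0000 0.0000
    outer loop
      vertex 28.92 0.00 0.00
      vertex 28.92 14.37 0.00
      vertex 28.92 14.37 18.85
    endloop
  endfacet
  facet normal 1.0000 0.0000 0.0000
    outer loop
      vertex 28.92 0.00 0.00
      vertex 28.92 14.37 18.85
      vertex 28.92 0.00 18.85
    endloop
  endfacet
endsolid part

The G0 Z moves step by Δz≈3.77 mm. Every layer's G1 loop is the same polygon, so the solid is a straight extrusion of it from z=0 to z≈18.9. Closing with flat bottom and top caps and triangulating gives 12 facets — a rectangular box, roughly 28.9 × 14.4 mm footprint and 18.9 mm tall.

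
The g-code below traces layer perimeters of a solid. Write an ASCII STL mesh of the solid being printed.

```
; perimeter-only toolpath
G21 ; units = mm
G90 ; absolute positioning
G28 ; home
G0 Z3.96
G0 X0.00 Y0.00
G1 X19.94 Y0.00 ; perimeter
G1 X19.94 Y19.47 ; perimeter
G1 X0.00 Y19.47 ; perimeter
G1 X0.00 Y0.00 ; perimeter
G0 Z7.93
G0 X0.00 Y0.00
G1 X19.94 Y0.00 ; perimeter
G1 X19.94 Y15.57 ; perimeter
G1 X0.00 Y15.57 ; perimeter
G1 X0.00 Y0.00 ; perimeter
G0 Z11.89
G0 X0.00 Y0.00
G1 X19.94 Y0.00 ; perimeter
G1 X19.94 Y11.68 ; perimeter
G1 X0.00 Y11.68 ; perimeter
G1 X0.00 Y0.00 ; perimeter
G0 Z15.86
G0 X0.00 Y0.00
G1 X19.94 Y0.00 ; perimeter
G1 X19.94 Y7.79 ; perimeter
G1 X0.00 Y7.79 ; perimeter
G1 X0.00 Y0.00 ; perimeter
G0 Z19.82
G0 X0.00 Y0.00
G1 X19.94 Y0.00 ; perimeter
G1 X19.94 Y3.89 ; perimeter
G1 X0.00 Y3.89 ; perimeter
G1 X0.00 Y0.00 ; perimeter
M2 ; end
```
solid part
  facet normal 0.0000 0.0000 -1.0000
    outer loop
      vertex 19.94 23.36 0.00
      vertex 19.94 0.00 0.00
      vertex 0.00 0.00 0.00
    endloop
  endfacet
  facet normal 0.0000 0.0000 -1.0000
    outer loop
      vertex 0.00 23.36 0.00
      vertex 19.94 23.36 0.00
      vertex 0.00 0.00 0.00
    endloop
  endfacet
  facet normal 0.0000 -1.0000 0.0000
    outer loop
      vertex 0.00 0.00 0.00
      vertex 19.94 0.00 0.00
      vertex 19.94 0.00 23.79
    endloop
  endfacet
  facet normal 0.0000 -1.0000 0.0000
    outer loop
      vertex 0.00 0.00 0.00
      vertex 19.94 0.00 23.79
      vertex 0.00 0.00 23.79
    endloop
  endfacet
  facet normal 0.0000 0.7135 0.7006
    outer loop
      vertex 0.00 0.00 23.79
      vertex 19.94 0.00 23.79
      vertex 19.94 23.36 0.00
    endloop
  endfacet
  facet normal 0.0000 0.7135 0.7006
    outer loop
      vertex 0.00 0.00 23.79
      vertex 19.94 23.36 0.00
      vertex 0.00 23.36 0.00
    endloop
  endfacet
  facet normal -1.0000 0.0000 0.0000
    outer loop
      vertex 0.00 0.00 23.79
      vertex 0.00 23.36 0.00
      vertex 0.00 0.00 0.00
    endloop
  endfacet
  facet normal 1.0000 0.0000 0.0000
    outer loop
      vertex 19.94 0.00 0.00
      vertex 19.94 23.36 0.00
      vertex 19.94 0.00 23.79
    endloop
  endfacet
endsolid part

The G0 Z moves step by Δz≈3.96 mm. The G1 loops shrink linearly with z, so the solid tapers from its base footprint up to z≈23.8. Closing with a flat bottom cap and the tapered top and triangulating gives 8 facets — a wedge (ramp): 19.9 × 23.4 mm base, rising to 23.8 mm along the y=0 edge and sloping linearly to z=0 at y=23.4.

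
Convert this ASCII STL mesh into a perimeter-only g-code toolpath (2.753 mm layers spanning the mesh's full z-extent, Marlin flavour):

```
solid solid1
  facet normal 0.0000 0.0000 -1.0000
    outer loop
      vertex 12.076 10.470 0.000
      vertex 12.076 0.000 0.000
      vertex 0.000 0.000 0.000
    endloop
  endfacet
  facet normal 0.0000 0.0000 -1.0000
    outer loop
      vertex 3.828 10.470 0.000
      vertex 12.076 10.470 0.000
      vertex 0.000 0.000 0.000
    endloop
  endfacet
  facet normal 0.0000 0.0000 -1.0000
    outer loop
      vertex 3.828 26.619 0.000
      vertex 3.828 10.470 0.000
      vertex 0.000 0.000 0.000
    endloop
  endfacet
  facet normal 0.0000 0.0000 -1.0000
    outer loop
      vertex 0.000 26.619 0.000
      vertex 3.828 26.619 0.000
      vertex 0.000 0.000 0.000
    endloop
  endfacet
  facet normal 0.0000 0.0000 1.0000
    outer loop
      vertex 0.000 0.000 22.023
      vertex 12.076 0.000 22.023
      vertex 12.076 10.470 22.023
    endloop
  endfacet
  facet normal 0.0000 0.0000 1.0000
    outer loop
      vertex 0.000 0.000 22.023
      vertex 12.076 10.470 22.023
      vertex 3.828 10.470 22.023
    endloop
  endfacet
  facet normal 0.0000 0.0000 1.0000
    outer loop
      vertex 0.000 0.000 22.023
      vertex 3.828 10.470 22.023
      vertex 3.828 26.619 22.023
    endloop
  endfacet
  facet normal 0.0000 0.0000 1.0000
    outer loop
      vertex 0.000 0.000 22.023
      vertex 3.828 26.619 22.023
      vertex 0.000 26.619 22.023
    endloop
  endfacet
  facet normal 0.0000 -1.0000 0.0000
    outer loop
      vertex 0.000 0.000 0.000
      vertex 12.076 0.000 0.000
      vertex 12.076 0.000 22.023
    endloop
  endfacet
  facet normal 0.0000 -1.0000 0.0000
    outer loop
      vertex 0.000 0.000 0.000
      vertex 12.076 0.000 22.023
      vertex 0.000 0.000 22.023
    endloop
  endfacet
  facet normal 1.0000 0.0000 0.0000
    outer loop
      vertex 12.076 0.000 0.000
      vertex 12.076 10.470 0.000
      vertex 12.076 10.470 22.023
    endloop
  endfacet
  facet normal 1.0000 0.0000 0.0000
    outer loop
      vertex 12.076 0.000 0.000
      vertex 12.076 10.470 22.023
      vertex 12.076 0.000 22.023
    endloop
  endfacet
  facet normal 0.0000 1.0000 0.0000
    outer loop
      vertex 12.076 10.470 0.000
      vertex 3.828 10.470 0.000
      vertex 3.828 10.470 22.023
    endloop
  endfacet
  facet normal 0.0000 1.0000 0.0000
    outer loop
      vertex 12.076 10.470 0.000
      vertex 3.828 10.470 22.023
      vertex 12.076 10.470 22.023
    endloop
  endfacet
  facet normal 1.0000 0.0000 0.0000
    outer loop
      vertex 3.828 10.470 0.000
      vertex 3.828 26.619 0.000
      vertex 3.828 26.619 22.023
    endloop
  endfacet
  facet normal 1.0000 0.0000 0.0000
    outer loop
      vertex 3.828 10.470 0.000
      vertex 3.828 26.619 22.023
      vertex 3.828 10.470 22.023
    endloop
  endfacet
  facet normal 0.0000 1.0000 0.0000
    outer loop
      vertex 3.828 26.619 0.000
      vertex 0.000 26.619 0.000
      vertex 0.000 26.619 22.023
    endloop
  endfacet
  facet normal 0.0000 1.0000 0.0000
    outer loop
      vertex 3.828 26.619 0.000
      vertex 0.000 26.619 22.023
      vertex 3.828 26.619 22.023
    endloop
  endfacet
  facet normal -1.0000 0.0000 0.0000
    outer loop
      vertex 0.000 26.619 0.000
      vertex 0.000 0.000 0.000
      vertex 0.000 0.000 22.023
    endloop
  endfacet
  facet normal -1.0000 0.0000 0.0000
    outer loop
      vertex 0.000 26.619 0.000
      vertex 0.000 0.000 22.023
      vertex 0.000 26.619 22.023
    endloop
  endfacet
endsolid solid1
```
; perimeter-only toolpath
G21 ; units = mm
G90 ; absolute positioning
G28 ; home
; layer 1
G0 Z2.753
G0 X0.000 Y0.000
G1 X12.076 Y0.000
G1 X12.076 Y10.470
G1 X3.828 Y10.470
G1 X3.828 Y26.619
G1 X0.000 Y26.619
G1 X0.000 Y0.000
; layer 2
G0 Z5.506
G0 X0.000 Y0.000
G1 X12.076 Y0.000
G1 X12.076 Y10.470
G1 X3.828 Y10.470
G1 X3.828 Y26.619
G1 X0.000 Y26.619
G1 X0.000 Y0.000
; layer 3
G0 Z8.259
G0 X0.000 Y0.000
G1 X12.076 Y0.000
G1 X12.076 Y10.470
G1 X3.828 Y10.470
G1 X3.828 Y26.619
G1 X0.000 Y26.619
G1 X0.000 Y0.000
; layer 4
G0 Z11.011
G0 X0.000 Y0.000
G1 X12.076 Y0.000
G1 X12.076 Y10.470
G1 X3.828 Y10.470
G1 X3.828 Y26.619
G1 X0.000 Y26.619
G1 X0.000 Y0.000
; layer 5
G0 Z13.764
G0 X0.000 Y0.000
G1 X12.076 Y0.000
G1 X12.076 Y10.470
G1 X3.828 Y10.470
G1 X3.828 Y26.619
G1 X0.000 Y26.619
G1 X0.000 Y0.000
; layer 6
G0 Z16.517
G0 X0.000 Y0.000
G1 X12.076 Y0.000
G1 X12.076 Y10.470
G1 X3.828 Y10.470
G1 X3.828 Y26.619
G1 X0.000 Y26.619
G1 X0.000 Y0.000
; layer 7
G0 Z19.270
G0 X0.000 Y0.000
G1 X12.076 Y0.000
G1 X12.076 Y10.470
G1 X3.828 Y10.470
G1 X3.828 Y26.619
G1 X0.000 Y26.619
G1 X0.000 Y0.000
; layer 8
G0 Z22.023
G0 X0.000 Y0.000
G1 X12.076 Y0.000
G1 X12.076 Y10.470
G1 X3.828 Y10.470
G1 X3.828 Y26.619
G1 X0.000 Y26.619
G1 X0.000 Y0.000
M2 ; end

The solid is an L-shaped prism: outer 12.1 × 26.6 mm, arm thicknesses ≈ 10.5 mm (horizontal) and 3.83 mm (vertical), extruded 22 mm in z. Slicing at Δz = 2.753 mm — 8 equal slices spanning the solid's height, so layer i sits at z = i·h/8 — gives 8 non-empty perimeters. Each is a 6-segment closed polygon; G0 lifts to the layer z and rapids to the start vertex, then G1 traces the edges.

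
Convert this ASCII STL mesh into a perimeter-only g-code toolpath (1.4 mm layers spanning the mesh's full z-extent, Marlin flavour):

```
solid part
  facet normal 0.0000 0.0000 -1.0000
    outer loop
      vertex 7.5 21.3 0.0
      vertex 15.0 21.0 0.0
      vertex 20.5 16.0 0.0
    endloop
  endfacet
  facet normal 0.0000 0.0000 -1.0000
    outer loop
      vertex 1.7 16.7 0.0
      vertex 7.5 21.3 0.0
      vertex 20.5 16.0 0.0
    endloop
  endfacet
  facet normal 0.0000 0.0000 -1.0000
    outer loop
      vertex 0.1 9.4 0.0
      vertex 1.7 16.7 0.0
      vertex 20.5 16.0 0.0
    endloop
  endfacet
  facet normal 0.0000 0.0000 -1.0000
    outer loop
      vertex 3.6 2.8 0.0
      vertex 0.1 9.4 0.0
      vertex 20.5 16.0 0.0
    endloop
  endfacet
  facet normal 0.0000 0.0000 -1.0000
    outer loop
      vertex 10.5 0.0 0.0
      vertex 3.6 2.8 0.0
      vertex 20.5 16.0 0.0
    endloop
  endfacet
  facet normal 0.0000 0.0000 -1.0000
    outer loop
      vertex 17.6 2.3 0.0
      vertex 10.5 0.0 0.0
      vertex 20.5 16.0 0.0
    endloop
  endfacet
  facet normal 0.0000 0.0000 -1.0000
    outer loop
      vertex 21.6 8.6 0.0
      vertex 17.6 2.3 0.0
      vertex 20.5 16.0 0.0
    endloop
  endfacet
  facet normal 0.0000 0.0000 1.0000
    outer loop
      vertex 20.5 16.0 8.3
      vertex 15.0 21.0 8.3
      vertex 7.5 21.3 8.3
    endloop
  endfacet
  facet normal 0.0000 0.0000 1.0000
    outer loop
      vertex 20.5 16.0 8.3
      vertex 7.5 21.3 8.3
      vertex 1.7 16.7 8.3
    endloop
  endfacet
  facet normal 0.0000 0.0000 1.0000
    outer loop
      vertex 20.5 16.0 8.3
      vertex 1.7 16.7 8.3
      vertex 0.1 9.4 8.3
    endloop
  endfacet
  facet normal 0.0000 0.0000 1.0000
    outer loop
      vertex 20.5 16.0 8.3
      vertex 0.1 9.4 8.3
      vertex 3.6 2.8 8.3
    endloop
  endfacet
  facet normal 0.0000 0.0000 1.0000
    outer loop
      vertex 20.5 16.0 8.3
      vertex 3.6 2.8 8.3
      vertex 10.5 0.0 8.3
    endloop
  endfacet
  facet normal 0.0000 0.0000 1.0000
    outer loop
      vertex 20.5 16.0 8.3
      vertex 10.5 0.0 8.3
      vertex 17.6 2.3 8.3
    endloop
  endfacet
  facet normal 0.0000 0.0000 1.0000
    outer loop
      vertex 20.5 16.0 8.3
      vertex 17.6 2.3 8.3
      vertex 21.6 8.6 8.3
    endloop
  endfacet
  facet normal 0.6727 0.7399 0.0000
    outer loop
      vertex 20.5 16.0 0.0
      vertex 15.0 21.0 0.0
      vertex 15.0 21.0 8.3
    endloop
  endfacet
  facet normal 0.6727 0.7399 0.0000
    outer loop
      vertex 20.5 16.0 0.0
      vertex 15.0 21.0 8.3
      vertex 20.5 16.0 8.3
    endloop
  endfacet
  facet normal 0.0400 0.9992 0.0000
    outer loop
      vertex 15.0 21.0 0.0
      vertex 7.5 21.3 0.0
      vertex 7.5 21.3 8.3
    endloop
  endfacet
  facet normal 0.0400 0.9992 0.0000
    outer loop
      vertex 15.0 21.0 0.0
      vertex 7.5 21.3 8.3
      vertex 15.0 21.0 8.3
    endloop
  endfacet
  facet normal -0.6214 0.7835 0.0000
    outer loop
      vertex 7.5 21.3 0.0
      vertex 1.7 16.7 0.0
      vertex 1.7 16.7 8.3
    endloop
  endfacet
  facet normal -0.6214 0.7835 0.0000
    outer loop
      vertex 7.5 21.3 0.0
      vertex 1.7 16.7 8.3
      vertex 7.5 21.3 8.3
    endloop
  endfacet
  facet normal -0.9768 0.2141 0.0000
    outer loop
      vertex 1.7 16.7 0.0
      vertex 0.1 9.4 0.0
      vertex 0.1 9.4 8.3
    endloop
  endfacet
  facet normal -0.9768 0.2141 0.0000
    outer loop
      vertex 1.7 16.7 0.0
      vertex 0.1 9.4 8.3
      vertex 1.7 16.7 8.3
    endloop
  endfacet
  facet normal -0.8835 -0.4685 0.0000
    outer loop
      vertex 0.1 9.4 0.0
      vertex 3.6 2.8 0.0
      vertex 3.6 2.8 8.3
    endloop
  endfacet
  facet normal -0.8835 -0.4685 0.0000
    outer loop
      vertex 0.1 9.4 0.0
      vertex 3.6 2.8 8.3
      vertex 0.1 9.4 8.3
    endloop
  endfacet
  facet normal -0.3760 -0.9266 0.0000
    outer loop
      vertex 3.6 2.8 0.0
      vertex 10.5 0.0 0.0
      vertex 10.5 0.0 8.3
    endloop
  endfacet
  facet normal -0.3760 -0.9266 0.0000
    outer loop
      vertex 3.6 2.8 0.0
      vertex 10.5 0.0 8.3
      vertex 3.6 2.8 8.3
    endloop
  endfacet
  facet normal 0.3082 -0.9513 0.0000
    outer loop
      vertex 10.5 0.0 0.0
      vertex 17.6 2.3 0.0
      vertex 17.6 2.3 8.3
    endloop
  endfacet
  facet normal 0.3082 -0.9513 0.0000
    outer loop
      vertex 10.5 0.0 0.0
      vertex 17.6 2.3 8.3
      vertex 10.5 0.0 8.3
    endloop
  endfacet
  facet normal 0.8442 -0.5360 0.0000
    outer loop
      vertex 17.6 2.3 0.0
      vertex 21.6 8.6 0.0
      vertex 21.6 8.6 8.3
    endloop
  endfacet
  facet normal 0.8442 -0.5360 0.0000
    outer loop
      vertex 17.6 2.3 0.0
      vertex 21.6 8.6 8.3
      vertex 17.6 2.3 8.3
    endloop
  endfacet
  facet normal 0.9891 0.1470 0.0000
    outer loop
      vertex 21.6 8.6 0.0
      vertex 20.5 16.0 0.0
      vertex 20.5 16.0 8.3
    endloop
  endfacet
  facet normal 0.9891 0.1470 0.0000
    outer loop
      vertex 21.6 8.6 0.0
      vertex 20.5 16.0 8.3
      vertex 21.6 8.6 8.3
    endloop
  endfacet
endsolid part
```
; perimeter-only toolpath
G21 ; units = mm
G90 ; absolute positioning
G28 ; home
; layer 1
G0 Z1.4
G0 X20.5 Y16.0
G1 X15.0 Y21.0
G1 X7.5 Y21.3
G1 X1.7 Y16.7
G1 X0.1 Y9.4
G1 X3.6 Y2.8
G1 X10.5 Y0.0
G1 X17.6 Y2.3
G1 X21.6 Y8.6
G1 X20.5 Y16.0
; layer 2
G0 Z2.8
G0 X20.5 Y16.0
G1 X15.0 Y21.0
G1 X7.5 Y21.3
G1 X1.7 Y16.7
G1 X0.1 Y9.4
G1 X3.6 Y2.8
G1 X10.5 Y0.0
G1 X17.6 Y2.3
G1 X21.6 Y8.6
G1 X20.5 Y16.0
; layer 3
G0 Z4.2
G0 X20.5 Y16.0
G1 X15.0 Y21.0
G1 X7.5 Y21.3
G1 X1.7 Y16.7
G1 X0.1 Y9.4
G1 X3.6 Y2.8
G1 X10.5 Y0.0
G1 X17.6 Y2.3
G1 X21.6 Y8.6
G1 X20.5 Y16.0
; layer 4
G0 Z5.5
G0 X20.5 Y16.0
G1 X15.0 Y21.0
G1 X7.5 Y21.3
G1 X1.7 Y16.7
G1 X0.1 Y9.4
G1 X3.6 Y2.8
G1 X10.5 Y0.0
G1 X17.6 Y2.3
G1 X21.6 Y8.6
G1 X20.5 Y16.0
; layer 5
G0 Z6.9
G0 X20.5 Y16.0
G1 X15.0 Y21.0
G1 X7.5 Y21.3
G1 X1.7 Y16.7
G1 X0.1 Y9.4
G1 X3.6 Y2.8
G1 X10.5 Y0.0
G1 X17.6 Y2.3
G1 X21.6 Y8.6
G1 X20.5 Y16.0
; layer 6
G0 Z8.3
G0 X20.5 Y16.0
G1 X15.0 Y21.0
G1 X7.5 Y21.3
G1 X1.7 Y16.7
G1 X0.1 Y9.4
G1 X3.6 Y2.8
G1 X10.5 Y0.0
G1 X17.6 Y2.3
G1 X21.6 Y8.6
G1 X20.5 Y16.0
M2 ; end

The solid is a regular 9-sided prism (a cylinder approximated with 9 flat sides), circumscribed radius ≈ 10.9 mm, height ≈ 8.3 mm. Slicing at Δz = 1.4 mm — 6 equal slices spanning the solid's height, so layer i sits at z = i·h/6 — gives 6 non-empty perimeters. Each is a 9-segment closed polygon; G0 lifts to the layer z and rapids to the start vertex, then G1 traces the edges.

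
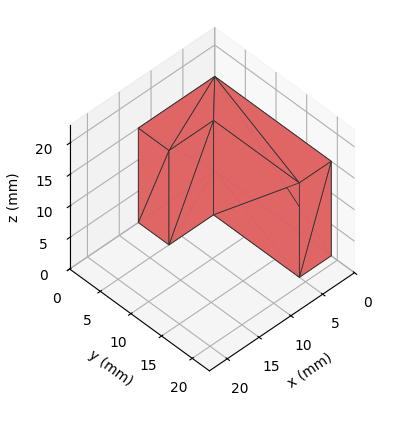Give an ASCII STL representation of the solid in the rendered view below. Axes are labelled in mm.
Reading the render: the shape is an L-shaped prism: outer 12 × 19 mm, arm thicknesses ≈ 5 mm (horizontal) and 5 mm (vertical), extruded 15 mm in z (dimensions read to the nearest mm from the axis ticks). For the STL, each face is triangulated and given an outward normal.

solid part
  facet normal 0.0000 0.0000 -1.0000
    outer loop
      vertex 12.00 5.00 0.00
      vertex 12.00 0.00 0.00
      vertex 0.00 0.00 0.00
    endloop
  endfacet
  facet normal 0.0000 0.0000 -1.0000
    outer loop
      vertex 5.00 5.00 0.00
      vertex 12.00 5.00 0.00
      vertex 0.00 0.00 0.00
    endloop
  endfacet
  facet normal 0.0000 0.0000 -1.0000
    outer loop
      vertex 5.00 19.00 0.00
      vertex 5.00 5.00 0.00
      vertex 0.00 0.00 0.00
    endloop
  endfacet
  facet normal 0.0000 0.0000 -1.0000
    outer loop
      vertex 0.00 19.00 0.00
      vertex 5.00 19.00 0.00
      vertex 0.00 0.00 0.00
    endloop
  endfacet
  facet normal 0.0000 0.0000 1.0000
    outer loop
      vertex 0.00 0.00 15.00
      vertex 12.00 0.00 15.00
      vertex 12.00 5.00 15.00
    endloop
  endfacet
  facet normal 0.0000 0.0000 1.0000
    outer loop
      vertex 0.00 0.00 15.00
      vertex 12.00 5.00 15.00
      vertex 5.00 5.00 15.00
    endloop
  endfacet
  facet normal 0.0000 0.0000 1.0000
    outer loop
      vertex 0.00 0.00 15.00
      vertex 5.00 5.00 15.00
      vertex 5.00 19.00 15.00
    endloop
  endfacet
  facet normal 0.0000 0.0000 1.0000
    outer loop
      vertex 0.00 0.00 15.00
      vertex 5.00 19.00 15.00
      vertex 0.00 19.00 15.00
    endloop
  endfacet
  facet normal 0.0000 -1.0000 0.0000
    outer loop
      vertex 0.00 0.00 0.00
      vertex 12.00 0.00 0.00
      vertex 12.00 0.00 15.00
    endloop
  endfacet
  facet normal 0.0000 -1.0000 0.0000
    outer loop
      vertex 0.00 0.00 0.00
      vertex 12.00 0.00 15.00
      vertex 0.00 0.00 15.00
    endloop
  endfacet
  facet normal 1.0000 0.0000 0.0000
    outer loop
      vertex 12.00 0.00 0.00
      vertex 12.00 5.00 0.00
      vertex 12.00 5.00 15.00
    endloop
  endfacet
  facet normal 1.0000 0.0000 0.0000
    outer loop
      vertex 12.00 0.00 0.00
      vertex 12.00 5.00 15.00
      vertex 12.00 0.00 15.00
    endloop
  endfacet
  facet normal 0.0000 1.0000 0.0000
    outer loop
      vertex 12.00 5.00 0.00
      vertex 5.00 5.00 0.00
      vertex 5.00 5.00 15.00
    endloop
  endfacet
  facet normal 0.0000 1.0000 0.0000
    outer loop
      vertex 12.00 5.00 0.00
      vertex 5.00 5.00 15.00
      vertex 12.00 5.00 15.00
    endloop
  endfacet
  facet normal 1.0000 0.0000 0.0000
    outer loop
      vertex 5.00 5.00 0.00
      vertex 5.00 19.00 0.00
      vertex 5.00 19.00 15.00
    endloop
  endfacet
  facet normal 1.0000 0.0000 0.0000
    outer loop
      vertex 5.00 5.00 0.00
      vertex 5.00 19.00 15.00
      vertex 5.00 5.00 15.00
    endloop
  endfacet
  facet normal 0.0000 1.0000 0.0000
    outer loop
      vertex 5.00 19.00 0.00
      vertex 0.00 19.00 0.00
      vertex 0.00 19.00 15.00
    endloop
  endfacet
  facet normal 0.0000 1.0000 0.0000
    outer loop
      vertex 5.00 19.00 0.00
      vertex 0.00 19.00 15.00
      vertex 5.00 19.00 15.00
    endloop
  endfacet
  facet normal -1.0000 0.0000 0.0000
    outer loop
      vertex 0.00 19.00 0.00
      vertex 0.00 0.00 0.00
      vertex 0.00 0.00 15.00
    endloop
  endfacet
  facet normal -1.0000 0.0000 0.0000
    outer loop
      vertex 0.00 19.00 0.00
      vertex 0.00 0.00 15.00
      vertex 0.00 19.00 15.00
    endloop
  endfacet
endsolid part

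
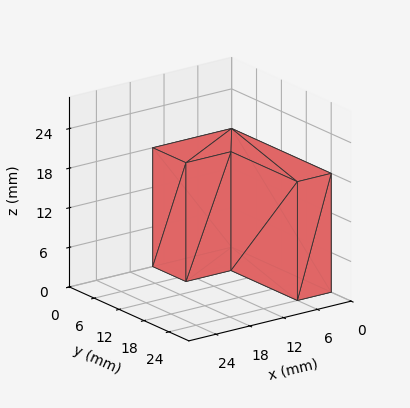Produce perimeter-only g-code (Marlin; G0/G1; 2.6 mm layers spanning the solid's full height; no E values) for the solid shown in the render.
Reading the render: the shape is an L-shaped prism: outer 14 × 24 mm, arm thicknesses ≈ 8 mm (horizontal) and 6 mm (vertical), extruded 18 mm in z (dimensions read to the nearest mm from the axis ticks). For the g-code, the solid's height is divided into equal slices at the stated Δz and each level perimeter traced with G1 moves after a G0 lift.

; perimeter-only toolpath
G21 ; units = mm
G90 ; absolute positioning
G28 ; home
; layer 1
G0 Z2.6
G0 X0.0 Y0.0
G1 X14.0 Y0.0
G1 X14.0 Y8.0
G1 X6.0 Y8.0
G1 X6.0 Y24.0
G1 X0.0 Y24.0
G1 X0.0 Y0.0
; layer 2
G0 Z5.1
G0 X0.0 Y0.0
G1 X14.0 Y0.0
G1 X14.0 Y8.0
G1 X6.0 Y8.0
G1 X6.0 Y24.0
G1 X0.0 Y24.0
G1 X0.0 Y0.0
; layer 3
G0 Z7.7
G0 X0.0 Y0.0
G1 X14.0 Y0.0
G1 X14.0 Y8.0
G1 X6.0 Y8.0
G1 X6.0 Y24.0
G1 X0.0 Y24.0
G1 X0.0 Y0.0
; layer 4
G0 Z10.3
G0 X0.0 Y0.0
G1 X14.0 Y0.0
G1 X14.0 Y8.0
G1 X6.0 Y8.0
G1 X6.0 Y24.0
G1 X0.0 Y24.0
G1 X0.0 Y0.0
; layer 5
G0 Z12.9
G0 X0.0 Y0.0
G1 X14.0 Y0.0
G1 X14.0 Y8.0
G1 X6.0 Y8.0
G1 X6.0 Y24.0
G1 X0.0 Y24.0
G1 X0.0 Y0.0
; layer 6
G0 Z15.4
G0 X0.0 Y0.0
G1 X14.0 Y0.0
G1 X14.0 Y8.0
G1 X6.0 Y8.0
G1 X6.0 Y24.0
G1 X0.0 Y24.0
G1 X0.0 Y0.0
; layer 7
G0 Z18.0
G0 X0.0 Y0.0
G1 X14.0 Y0.0
G1 X14.0 Y8.0
G1 X6.0 Y8.0
G1 X6.0 Y24.0
G1 X0.0 Y24.0
G1 X0.0 Y0.0
M2 ; end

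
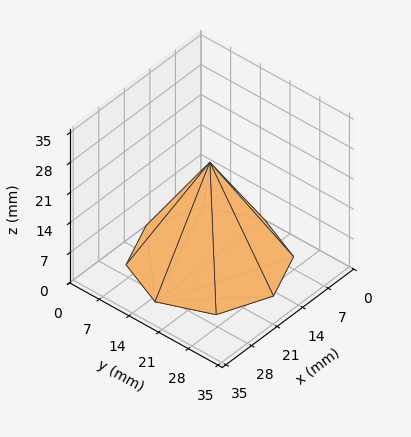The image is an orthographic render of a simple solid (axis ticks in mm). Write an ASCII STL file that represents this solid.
Reading the render: the shape is a regular 8-sided pyramid, base circumscribed radius ≈ 15 mm, apex at z ≈ 23 mm (dimensions read to the nearest mm from the axis ticks). For the STL, each face is triangulated and given an outward normal.

solid part
  facet normal 0.0000 0.0000 -1.0000
    outer loop
      vertex 15.00 30.00 0.00
      vertex 25.61 25.61 0.00
      vertex 30.00 15.00 0.00
    endloop
  endfacet
  facet normal 0.0000 0.0000 -1.0000
    outer loop
      vertex 4.39 25.61 0.00
      vertex 15.00 30.00 0.00
      vertex 30.00 15.00 0.00
    endloop
  endfacet
  facet normal 0.0000 0.0000 -1.0000
    outer loop
      vertex 0.00 15.00 0.00
      vertex 4.39 25.61 0.00
      vertex 30.00 15.00 0.00
    endloop
  endfacet
  facet normal 0.0000 0.0000 -1.0000
    outer loop
      vertex 4.39 4.39 0.00
      vertex 0.00 15.00 0.00
      vertex 30.00 15.00 0.00
    endloop
  endfacet
  facet normal 0.0000 0.0000 -1.0000
    outer loop
      vertex 15.00 0.00 0.00
      vertex 4.39 4.39 0.00
      vertex 30.00 15.00 0.00
    endloop
  endfacet
  facet normal 0.0000 0.0000 -1.0000
    outer loop
      vertex 25.61 4.39 0.00
      vertex 15.00 0.00 0.00
      vertex 30.00 15.00 0.00
    endloop
  endfacet
  facet normal 0.7914 0.3275 0.5161
    outer loop
      vertex 30.00 15.00 0.00
      vertex 25.61 25.61 0.00
      vertex 15.00 15.00 23.00
    endloop
  endfacet
  facet normal 0.3275 0.7914 0.5161
    outer loop
      vertex 25.61 25.61 0.00
      vertex 15.00 30.00 0.00
      vertex 15.00 15.00 23.00
    endloop
  endfacet
  facet normal -0.3275 0.7914 0.5161
    outer loop
      vertex 15.00 30.00 0.00
      vertex 4.39 25.61 0.00
      vertex 15.00 15.00 23.00
    endloop
  endfacet
  facet normal -0.7914 0.3275 0.5161
    outer loop
      vertex 4.39 25.61 0.00
      vertex 0.00 15.00 0.00
      vertex 15.00 15.00 23.00
    endloop
  endfacet
  facet normal -0.7914 -0.3275 0.5161
    outer loop
      vertex 0.00 15.00 0.00
      vertex 4.39 4.39 0.00
      vertex 15.00 15.00 23.00
    endloop
  endfacet
  facet normal -0.3275 -0.7914 0.5161
    outer loop
      vertex 4.39 4.39 0.00
      vertex 15.00 0.00 0.00
      vertex 15.00 15.00 23.00
    endloop
  endfacet
  facet normal 0.3275 -0.7914 0.5161
    outer loop
      vertex 15.00 0.00 0.00
      vertex 25.61 4.39 0.00
      vertex 15.00 15.00 23.00
    endloop
  endfacet
  facet normal 0.7914 -0.3275 0.5161
    outer loop
      vertex 25.61 4.39 0.00
      vertex 30.00 15.00 0.00
      vertex 15.00 15.00 23.00
    endloop
  endfacet
endsolid part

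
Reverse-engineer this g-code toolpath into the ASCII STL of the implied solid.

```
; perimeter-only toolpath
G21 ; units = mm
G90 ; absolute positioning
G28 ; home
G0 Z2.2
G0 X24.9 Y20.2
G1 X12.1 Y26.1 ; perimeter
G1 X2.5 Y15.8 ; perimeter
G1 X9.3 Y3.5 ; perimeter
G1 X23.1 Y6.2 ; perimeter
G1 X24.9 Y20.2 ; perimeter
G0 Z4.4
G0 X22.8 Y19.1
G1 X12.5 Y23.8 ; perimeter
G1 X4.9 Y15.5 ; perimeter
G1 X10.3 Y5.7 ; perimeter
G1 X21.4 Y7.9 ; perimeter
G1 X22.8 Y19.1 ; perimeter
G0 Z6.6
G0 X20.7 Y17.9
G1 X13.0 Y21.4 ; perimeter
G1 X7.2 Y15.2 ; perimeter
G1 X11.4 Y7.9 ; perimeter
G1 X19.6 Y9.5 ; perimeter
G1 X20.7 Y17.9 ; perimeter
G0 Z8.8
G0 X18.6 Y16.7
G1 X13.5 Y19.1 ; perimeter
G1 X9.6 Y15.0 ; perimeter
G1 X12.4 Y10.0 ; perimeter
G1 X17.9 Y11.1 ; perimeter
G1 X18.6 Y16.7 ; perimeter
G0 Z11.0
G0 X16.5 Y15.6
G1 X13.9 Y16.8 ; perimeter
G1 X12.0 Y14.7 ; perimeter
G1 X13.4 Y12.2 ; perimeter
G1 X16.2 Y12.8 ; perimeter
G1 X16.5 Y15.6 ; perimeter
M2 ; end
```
solid part
  facet normal 0.0000 0.0000 -1.0000
    outer loop
      vertex 0.1 16.1 0.0
      vertex 11.6 28.5 0.0
      vertex 27.0 21.4 0.0
    endloop
  endfacet
  facet normal 0.0000 0.0000 -1.0000
    outer loop
      vertex 8.3 1.3 0.0
      vertex 0.1 16.1 0.0
      vertex 27.0 21.4 0.0
    endloop
  endfacet
  facet normal 0.0000 0.0000 -1.0000
    outer loop
      vertex 24.9 4.6 0.0
      vertex 8.3 1.3 0.0
      vertex 27.0 21.4 0.0
    endloop
  endfacet
  facet normal 0.3141 0.6813 0.6612
    outer loop
      vertex 27.0 21.4 0.0
      vertex 11.6 28.5 0.0
      vertex 14.4 14.4 13.2
    endloop
  endfacet
  facet normal -0.5499 0.5100 0.6614
    outer loop
      vertex 11.6 28.5 0.0
      vertex 0.1 16.1 0.0
      vertex 14.4 14.4 13.2
    endloop
  endfacet
  facet normal -0.6550 -0.3629 0.6628
    outer loop
      vertex 0.1 16.1 0.0
      vertex 8.3 1.3 0.0
      vertex 14.4 14.4 13.2
    endloop
  endfacet
  facet normal 0.1461 -0.7351 0.6620
    outer loop
      vertex 8.3 1.3 0.0
      vertex 24.9 4.6 0.0
      vertex 14.4 14.4 13.2
    endloop
  endfacet
  facet normal 0.7444 -0.0930 0.6612
    outer loop
      vertex 24.9 4.6 0.0
      vertex 27.0 21.4 0.0
      vertex 14.4 14.4 13.2
    endloop
  endfacet
endsolid part

The G0 Z moves step by Δz≈2.2 mm. The G1 loops shrink linearly with z, so the solid tapers from its base footprint up to z≈13.2. Closing with a flat bottom cap and the tapered top and triangulating gives 8 facets — a regular 5-sided pyramid, base circumscribed radius ≈ 14.4 mm, apex at z ≈ 13.2 mm.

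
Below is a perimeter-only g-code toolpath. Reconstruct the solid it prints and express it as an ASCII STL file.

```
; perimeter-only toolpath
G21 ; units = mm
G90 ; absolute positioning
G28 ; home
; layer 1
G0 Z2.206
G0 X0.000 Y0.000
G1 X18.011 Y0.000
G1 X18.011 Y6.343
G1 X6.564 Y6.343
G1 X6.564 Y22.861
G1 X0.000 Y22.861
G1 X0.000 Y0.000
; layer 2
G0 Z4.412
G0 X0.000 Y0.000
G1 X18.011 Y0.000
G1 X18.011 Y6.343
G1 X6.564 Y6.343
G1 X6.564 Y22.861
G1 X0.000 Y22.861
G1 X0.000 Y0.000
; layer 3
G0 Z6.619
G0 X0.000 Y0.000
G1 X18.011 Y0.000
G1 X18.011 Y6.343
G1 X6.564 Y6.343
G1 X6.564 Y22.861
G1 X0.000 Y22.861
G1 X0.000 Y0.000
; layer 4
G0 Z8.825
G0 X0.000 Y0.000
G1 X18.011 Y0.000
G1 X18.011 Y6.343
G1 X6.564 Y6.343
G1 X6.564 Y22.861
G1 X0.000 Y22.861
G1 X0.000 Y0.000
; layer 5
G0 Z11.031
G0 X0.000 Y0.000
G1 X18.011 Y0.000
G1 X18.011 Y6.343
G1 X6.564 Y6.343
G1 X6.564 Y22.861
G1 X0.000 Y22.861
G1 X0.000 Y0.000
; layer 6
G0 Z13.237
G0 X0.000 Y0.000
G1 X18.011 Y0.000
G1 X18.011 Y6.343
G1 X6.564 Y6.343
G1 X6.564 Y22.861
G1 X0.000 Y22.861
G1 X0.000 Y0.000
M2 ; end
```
solid part
  facet normal 0.0000 0.0000 -1.0000
    outer loop
      vertex 18.011 6.343 0.000
      vertex 18.011 0.000 0.000
      vertex 0.000 0.000 0.000
    endloop
  endfacet
  facet normal 0.0000 0.0000 -1.0000
    outer loop
      vertex 6.564 6.343 0.000
      vertex 18.011 6.343 0.000
      vertex 0.000 0.000 0.000
    endloop
  endfacet
  facet normal 0.0000 0.0000 -1.0000
    outer loop
      vertex 6.564 22.861 0.000
      vertex 6.564 6.343 0.000
      vertex 0.000 0.000 0.000
    endloop
  endfacet
  facet normal 0.0000 0.0000 -1.0000
    outer loop
      vertex 0.000 22.861 0.000
      vertex 6.564 22.861 0.000
      vertex 0.000 0.000 0.000
    endloop
  endfacet
  facet normal 0.0000 0.0000 1.0000
    outer loop
      vertex 0.000 0.000 13.237
      vertex 18.011 0.000 13.237
      vertex 18.011 6.343 13.237
    endloop
  endfacet
  facet normal 0.0000 0.0000 1.0000
    outer loop
      vertex 0.000 0.000 13.237
      vertex 18.011 6.343 13.237
      vertex 6.564 6.343 13.237
    endloop
  endfacet
  facet normal 0.0000 0.0000 1.0000
    outer loop
      vertex 0.000 0.000 13.237
      vertex 6.564 6.343 13.237
      vertex 6.564 22.861 13.237
    endloop
  endfacet
  facet normal 0.0000 0.0000 1.0000
    outer loop
      vertex 0.000 0.000 13.237
      vertex 6.564 22.861 13.237
      vertex 0.000 22.861 13.237
    endloop
  endfacet
  facet normal 0.0000 -1.0000 0.0000
    outer loop
      vertex 0.000 0.000 0.000
      vertex 18.011 0.000 0.000
      vertex 18.011 0.000 13.237
    endloop
  endfacet
  facet normal 0.0000 -1.0000 0.0000
    outer loop
      vertex 0.000 0.000 0.000
      vertex 18.011 0.000 13.237
      vertex 0.000 0.000 13.237
    endloop
  endfacet
  facet normal 1.0000 0.0000 0.0000
    outer loop
      vertex 18.011 0.000 0.000
      vertex 18.011 6.343 0.000
      vertex 18.011 6.343 13.237
    endloop
  endfacet
  facet normal 1.0000 0.0000 0.0000
    outer loop
      vertex 18.011 0.000 0.000
      vertex 18.011 6.343 13.237
      vertex 18.011 0.000 13.237
    endloop
  endfacet
  facet normal 0.0000 1.0000 0.0000
    outer loop
      vertex 18.011 6.343 0.000
      vertex 6.564 6.343 0.000
      vertex 6.564 6.343 13.237
    endloop
  endfacet
  facet normal 0.0000 1.0000 0.0000
    outer loop
      vertex 18.011 6.343 0.000
      vertex 6.564 6.343 13.237
      vertex 18.011 6.343 13.237
    endloop
  endfacet
  facet normal 1.0000 0.0000 0.0000
    outer loop
      vertex 6.564 6.343 0.000
      vertex 6.564 22.861 0.000
      vertex 6.564 22.861 13.237
    endloop
  endfacet
  facet normal 1.0000 0.0000 0.0000
    outer loop
      vertex 6.564 6.343 0.000
      vertex 6.564 22.861 13.237
      vertex 6.564 6.343 13.237
    endloop
  endfacet
  facet normal 0.0000 1.0000 0.0000
    outer loop
      vertex 6.564 22.861 0.000
      vertex 0.000 22.861 0.000
      vertex 0.000 22.861 13.237
    endloop
  endfacet
  facet normal 0.0000 1.0000 0.0000
    outer loop
      vertex 6.564 22.861 0.000
      vertex 0.000 22.861 13.237
      vertex 6.564 22.861 13.237
    endloop
  endfacet
  facet normal -1.0000 0.0000 0.0000
    outer loop
      vertex 0.000 22.861 0.000
      vertex 0.000 0.000 0.000
      vertex 0.000 0.000 13.237
    endloop
  endfacet
  facet normal -1.0000 0.0000 0.0000
    outer loop
      vertex 0.000 22.861 0.000
      vertex 0.000 0.000 13.237
      vertex 0.000 22.861 13.237
    endloop
  endfacet
endsolid part

The G0 Z moves step by Δz≈2.206 mm. Every layer's G1 loop is the same polygon, so the solid is a straight extrusion of it from z=0 to z≈13.2. Closing with flat bottom and top caps and triangulating gives 20 facets — an L-shaped prism: outer 18 × 22.9 mm, arm thicknesses ≈ 6.34 mm (horizontal) and 6.56 mm (vertical), extruded 13.2 mm in z.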